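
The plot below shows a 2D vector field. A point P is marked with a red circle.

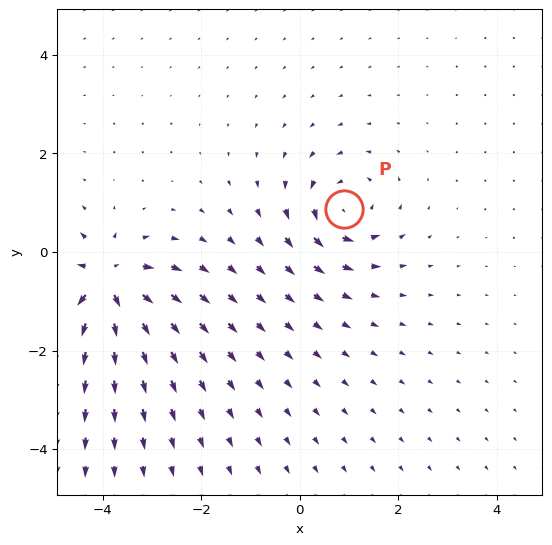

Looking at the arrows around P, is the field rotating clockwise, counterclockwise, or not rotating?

counterclockwise

Near P at (0.9, 0.9) the arrows circulate counterclockwise. The curl (z-component) there is about +5; positive curl means counterclockwise rotation.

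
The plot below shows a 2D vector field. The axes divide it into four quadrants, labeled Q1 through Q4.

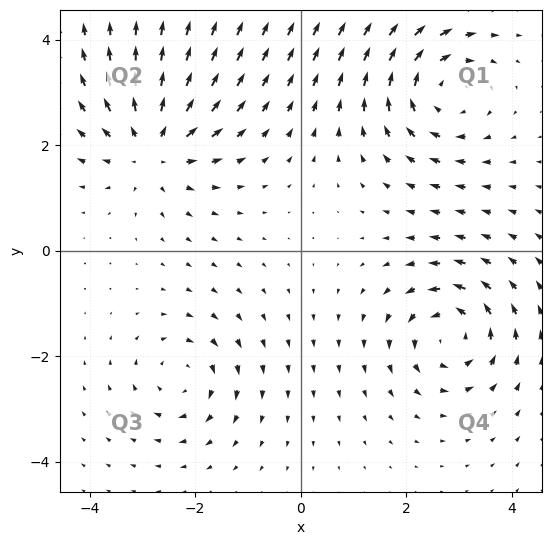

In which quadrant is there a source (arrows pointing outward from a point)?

Q2

The source sits at approximately (-2.8, 2.0), which lies in quadrant Q2. The divergence there is about +5, positive as expected for a source.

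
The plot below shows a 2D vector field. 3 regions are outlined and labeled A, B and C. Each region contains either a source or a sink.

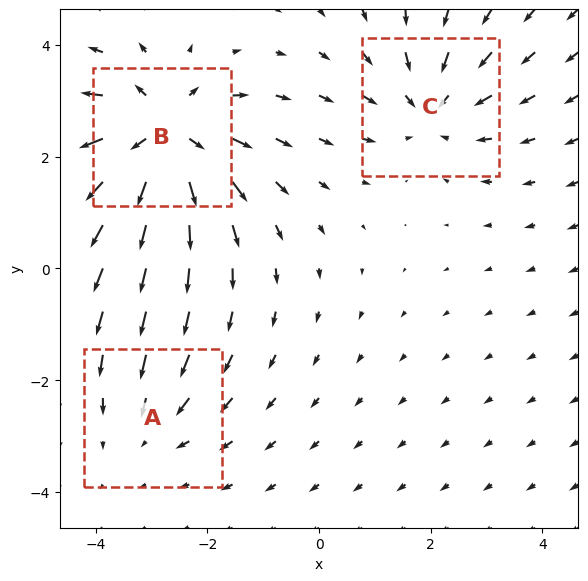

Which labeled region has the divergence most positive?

Divergence at each region's feature centre — A: about -2, B: about +5, C: about -3. Region B is most positive.

B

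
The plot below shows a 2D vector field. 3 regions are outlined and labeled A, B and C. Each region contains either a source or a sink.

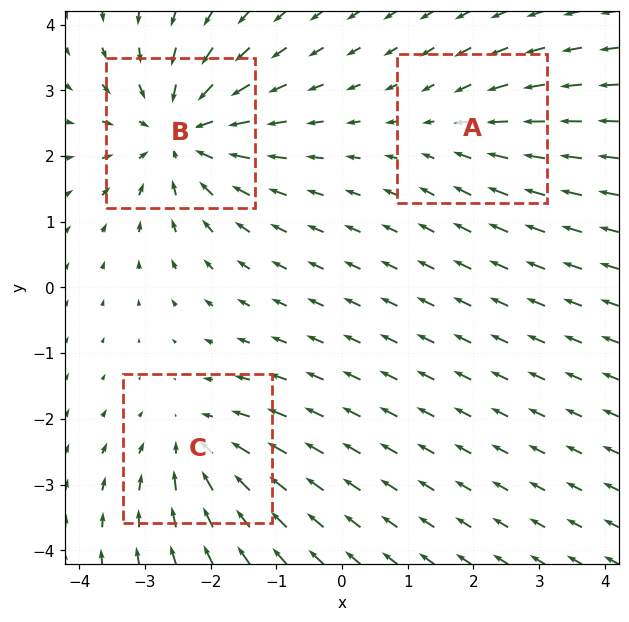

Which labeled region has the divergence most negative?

Divergence at each region's feature centre — A: about -2, B: about -5, C: about -3. Region B is most negative.

B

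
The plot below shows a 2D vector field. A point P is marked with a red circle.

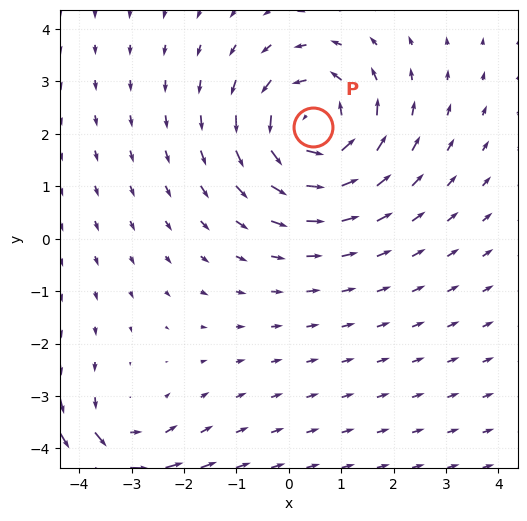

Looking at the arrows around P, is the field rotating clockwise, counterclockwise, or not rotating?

Near P at (0.5, 2.1) the arrows circulate counterclockwise. The curl (z-component) there is about +4; positive curl means counterclockwise rotation.

counterclockwise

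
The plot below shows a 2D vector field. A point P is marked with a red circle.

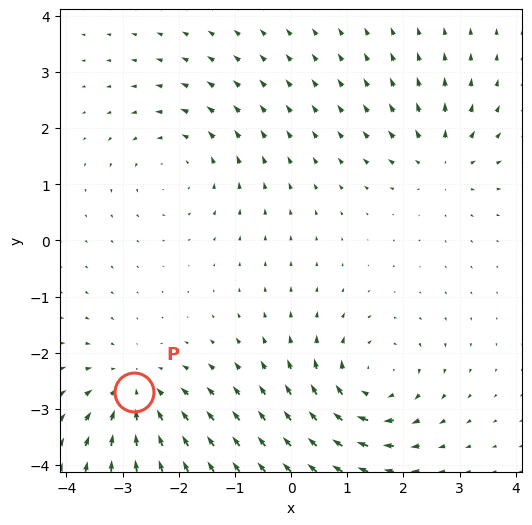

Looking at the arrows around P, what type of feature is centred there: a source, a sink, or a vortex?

sink

At P (-2.8, -2.7) the arrows converge inward. Divergence about -4, curl ≈0 — negative divergence with near-zero curl is a sink.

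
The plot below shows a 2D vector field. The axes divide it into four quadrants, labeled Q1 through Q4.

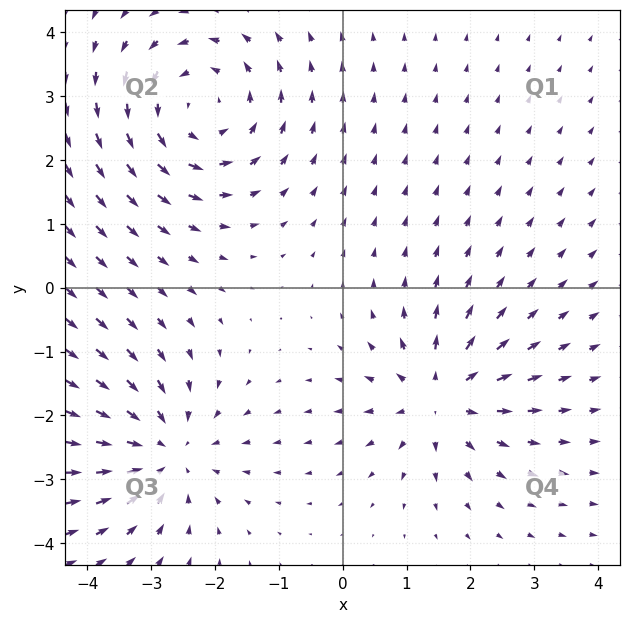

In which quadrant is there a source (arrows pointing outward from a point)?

The source sits at approximately (1.5, -1.7), which lies in quadrant Q4. The divergence there is about +5, positive as expected for a source.

Q4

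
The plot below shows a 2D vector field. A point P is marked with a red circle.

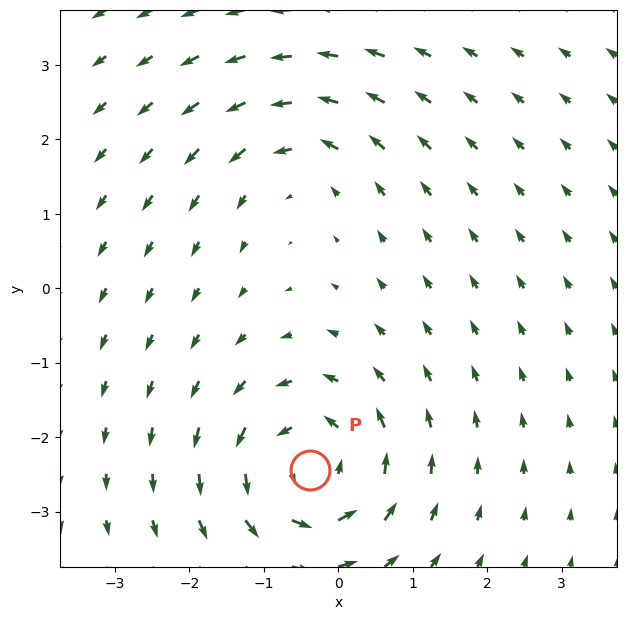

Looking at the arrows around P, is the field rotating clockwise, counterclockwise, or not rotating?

counterclockwise

Near P at (-0.4, -2.4) the arrows circulate counterclockwise. The curl (z-component) there is about +5; positive curl means counterclockwise rotation.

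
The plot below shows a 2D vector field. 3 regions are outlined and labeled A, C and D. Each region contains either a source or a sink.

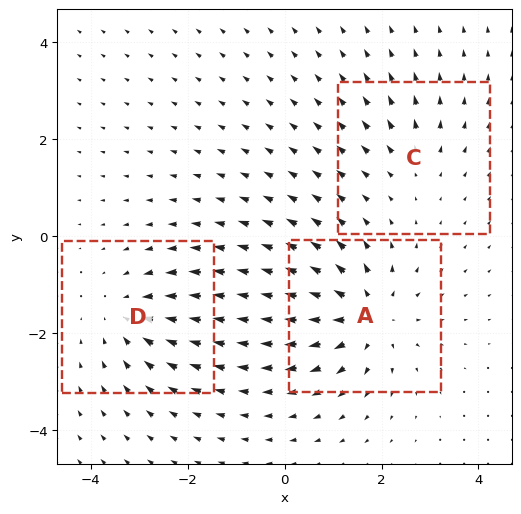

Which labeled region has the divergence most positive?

A

Divergence at each region's feature centre — A: about +5, C: about +2, D: about -3. Region A is most positive.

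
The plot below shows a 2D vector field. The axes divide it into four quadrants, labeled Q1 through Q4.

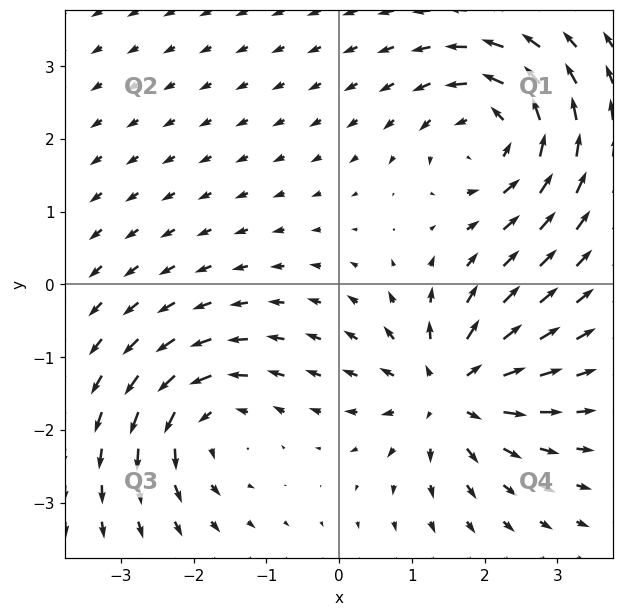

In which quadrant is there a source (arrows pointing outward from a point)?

Q4

The source sits at approximately (1.5, -1.5), which lies in quadrant Q4. The divergence there is about +6, positive as expected for a source.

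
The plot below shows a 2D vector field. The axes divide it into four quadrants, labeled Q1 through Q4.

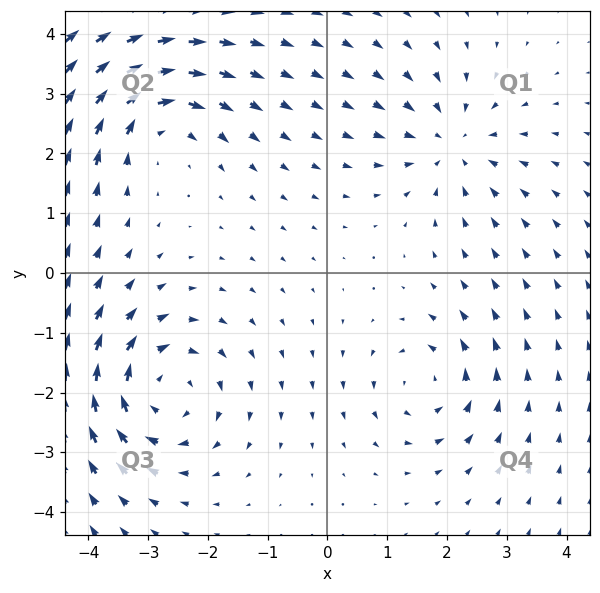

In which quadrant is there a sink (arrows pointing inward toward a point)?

Q1

The sink sits at approximately (2.1, 2.2), which lies in quadrant Q1. The divergence there is about -4, negative as expected for a sink.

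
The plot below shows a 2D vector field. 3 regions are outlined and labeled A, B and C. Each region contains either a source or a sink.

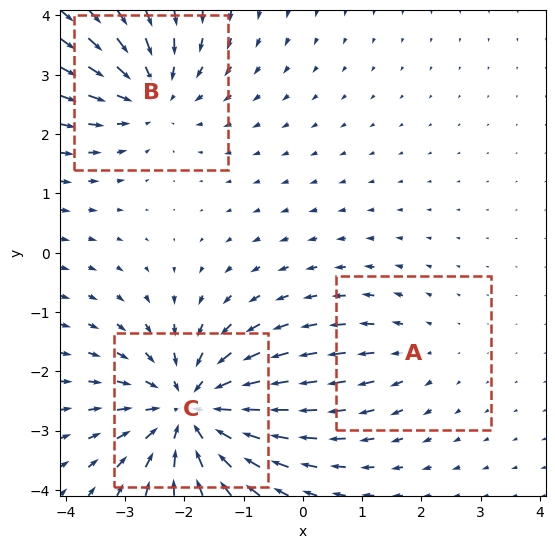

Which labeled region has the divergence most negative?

Divergence at each region's feature centre — A: about +2, B: about -3, C: about -5. Region C is most negative.

C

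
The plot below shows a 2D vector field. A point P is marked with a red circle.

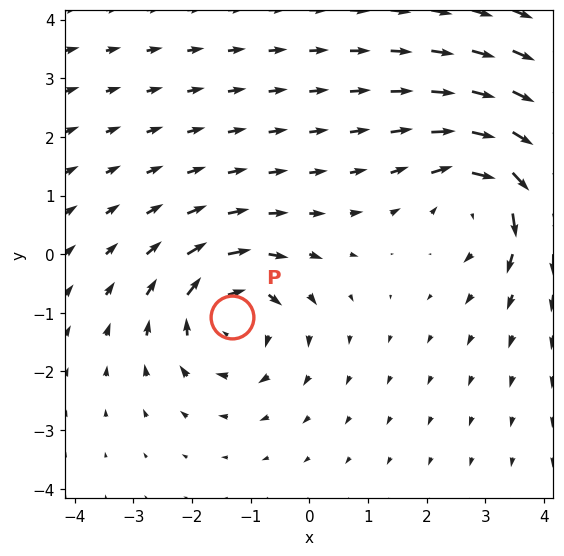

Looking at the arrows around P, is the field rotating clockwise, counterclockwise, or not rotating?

Near P at (-1.3, -1.1) the arrows circulate clockwise. The curl (z-component) there is about -5; negative curl means clockwise rotation.

clockwise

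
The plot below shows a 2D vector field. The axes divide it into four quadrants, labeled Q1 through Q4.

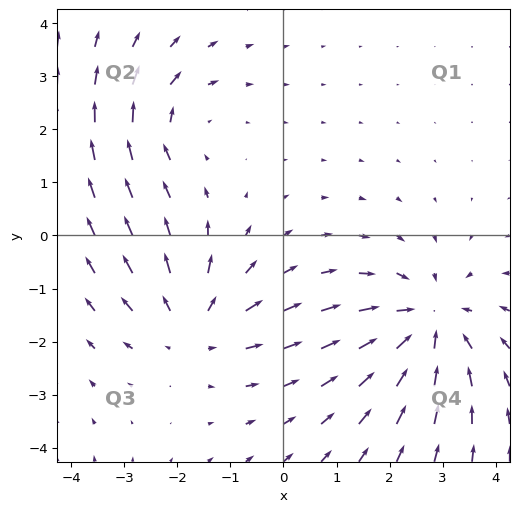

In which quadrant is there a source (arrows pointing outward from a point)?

Q3

The source sits at approximately (-1.7, -1.7), which lies in quadrant Q3. The divergence there is about +3, positive as expected for a source.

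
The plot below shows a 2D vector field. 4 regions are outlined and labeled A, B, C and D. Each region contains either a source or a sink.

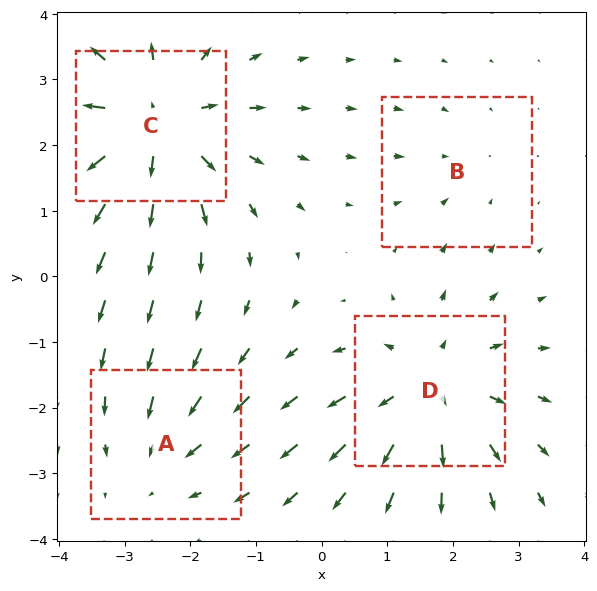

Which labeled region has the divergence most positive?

Divergence at each region's feature centre — A: about -3, B: about -2, C: about +6, D: about +5. Region C is most positive.

C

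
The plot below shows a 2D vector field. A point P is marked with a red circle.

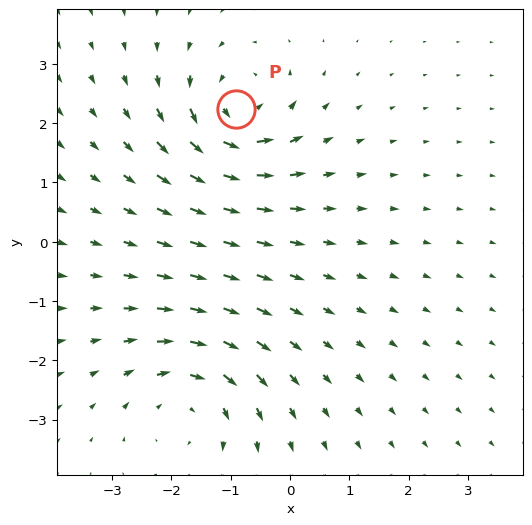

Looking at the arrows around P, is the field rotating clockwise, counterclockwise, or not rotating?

Near P at (-0.9, 2.2) the arrows circulate counterclockwise. The curl (z-component) there is about +6; positive curl means counterclockwise rotation.

counterclockwise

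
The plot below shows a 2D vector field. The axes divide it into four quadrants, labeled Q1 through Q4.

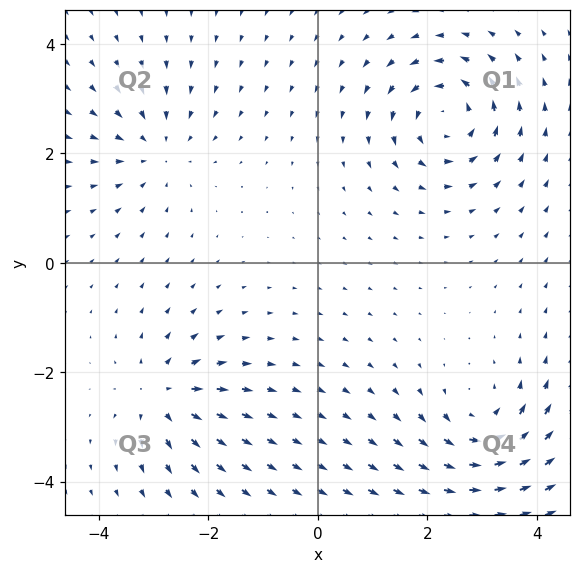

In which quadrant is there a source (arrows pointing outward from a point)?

Q3

The source sits at approximately (-2.8, -2.4), which lies in quadrant Q3. The divergence there is about +5, positive as expected for a source.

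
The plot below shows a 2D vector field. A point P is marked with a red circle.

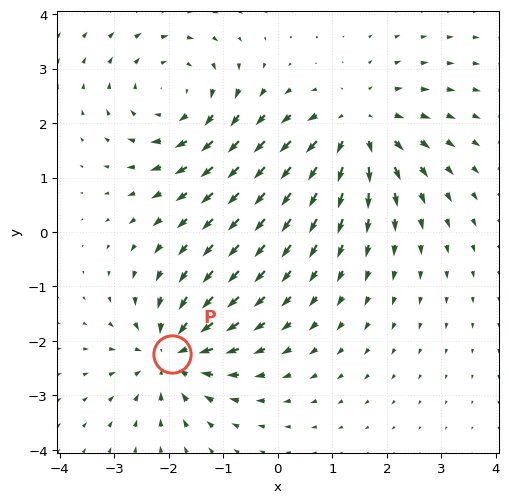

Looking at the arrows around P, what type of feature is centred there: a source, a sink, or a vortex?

sink

At P (-1.9, -2.2) the arrows converge inward. Divergence about -6, curl ≈0 — negative divergence with near-zero curl is a sink.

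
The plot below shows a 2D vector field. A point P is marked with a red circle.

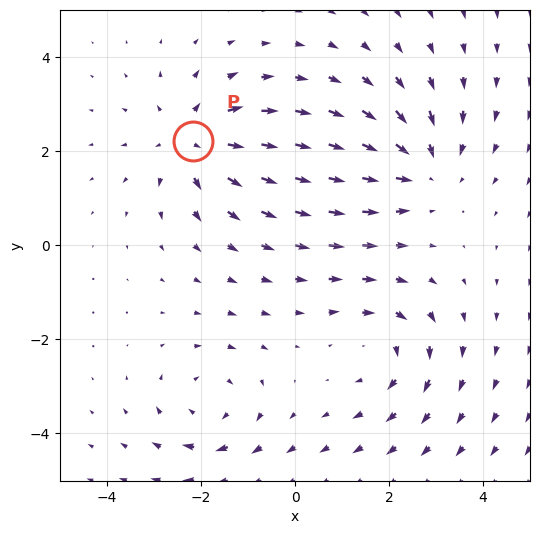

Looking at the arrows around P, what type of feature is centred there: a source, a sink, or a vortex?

At P (-2.2, 2.2) the arrows spread outward. Divergence about +5, curl ≈0 — positive divergence with near-zero curl is a source.

source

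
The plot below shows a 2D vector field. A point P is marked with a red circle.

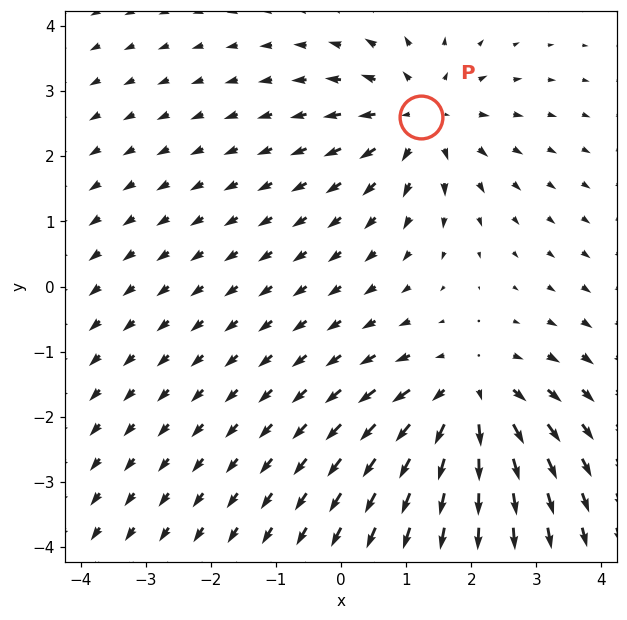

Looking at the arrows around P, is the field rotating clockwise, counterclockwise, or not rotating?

Near P at (1.2, 2.6) the arrows show no circulation. The curl there is ≈0.

not rotating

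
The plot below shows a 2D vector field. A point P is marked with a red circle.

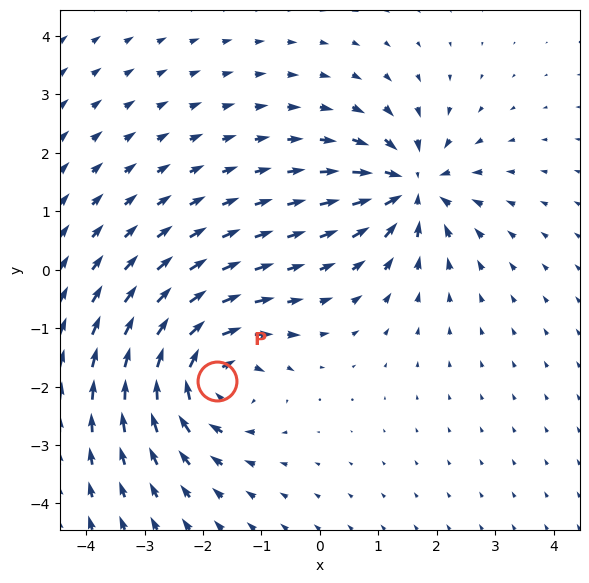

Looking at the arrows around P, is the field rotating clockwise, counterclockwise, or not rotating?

Near P at (-1.8, -1.9) the arrows circulate clockwise. The curl (z-component) there is about -4; negative curl means clockwise rotation.

clockwise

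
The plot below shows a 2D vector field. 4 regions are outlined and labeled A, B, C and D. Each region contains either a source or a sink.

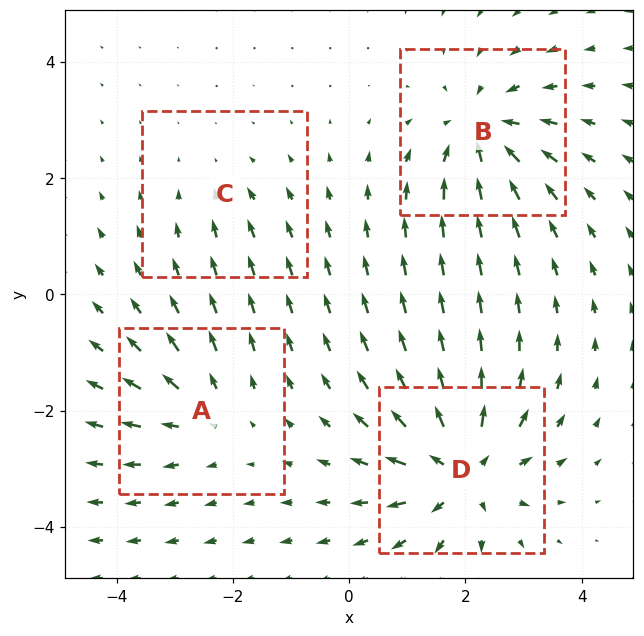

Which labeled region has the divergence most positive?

Divergence at each region's feature centre — A: about +3, B: about -5, C: about -2, D: about +7. Region D is most positive.

D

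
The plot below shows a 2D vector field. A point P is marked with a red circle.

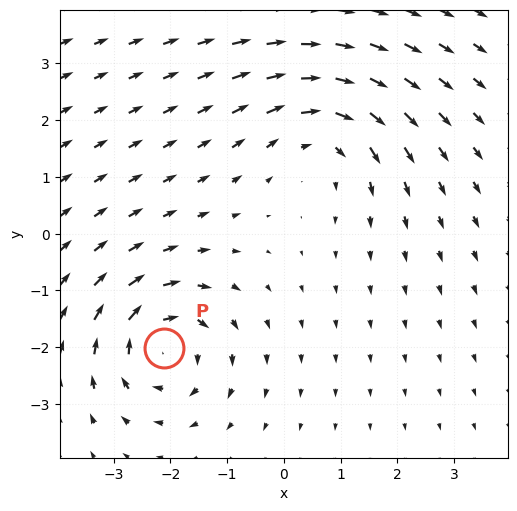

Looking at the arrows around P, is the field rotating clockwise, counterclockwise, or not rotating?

Near P at (-2.1, -2.0) the arrows circulate clockwise. The curl (z-component) there is about -4; negative curl means clockwise rotation.

clockwise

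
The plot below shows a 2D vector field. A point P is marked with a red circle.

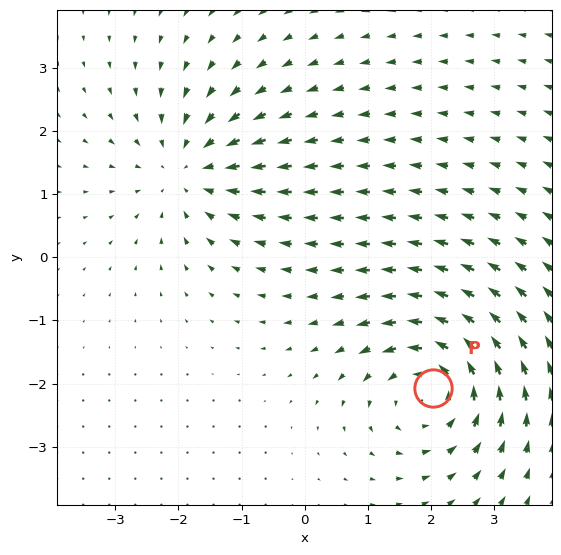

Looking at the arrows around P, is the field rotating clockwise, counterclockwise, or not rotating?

counterclockwise

Near P at (2.0, -2.1) the arrows circulate counterclockwise. The curl (z-component) there is about +5; positive curl means counterclockwise rotation.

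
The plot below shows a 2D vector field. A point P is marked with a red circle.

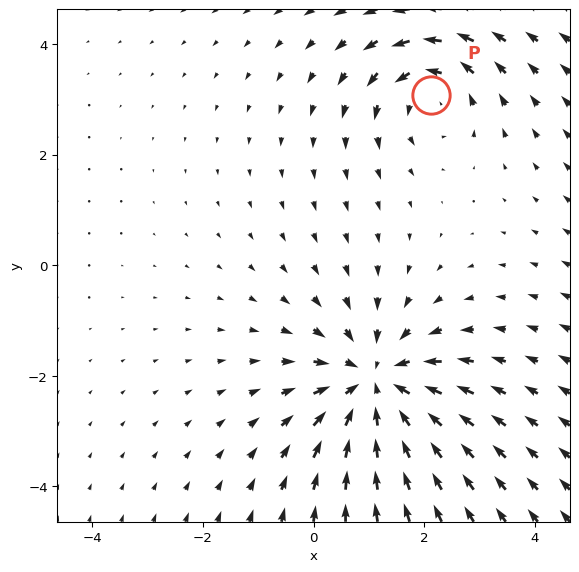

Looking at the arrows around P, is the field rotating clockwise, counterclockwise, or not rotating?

Near P at (2.1, 3.1) the arrows circulate counterclockwise. The curl (z-component) there is about +4; positive curl means counterclockwise rotation.

counterclockwise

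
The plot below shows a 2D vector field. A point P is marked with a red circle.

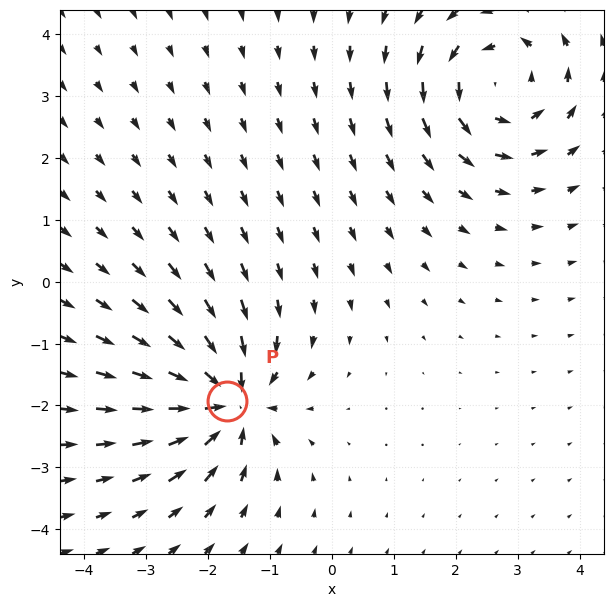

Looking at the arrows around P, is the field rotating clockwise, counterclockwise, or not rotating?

Near P at (-1.7, -1.9) the arrows show no circulation. The curl there is ≈0.

not rotating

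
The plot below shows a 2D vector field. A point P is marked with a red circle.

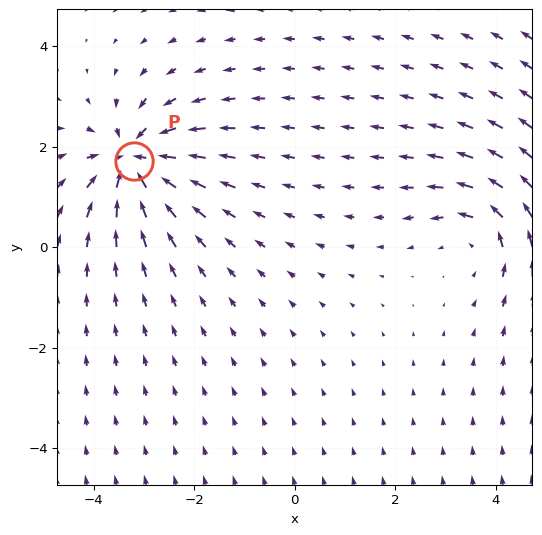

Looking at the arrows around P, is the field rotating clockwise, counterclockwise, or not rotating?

not rotating

Near P at (-3.2, 1.7) the arrows show no circulation. The curl there is ≈0.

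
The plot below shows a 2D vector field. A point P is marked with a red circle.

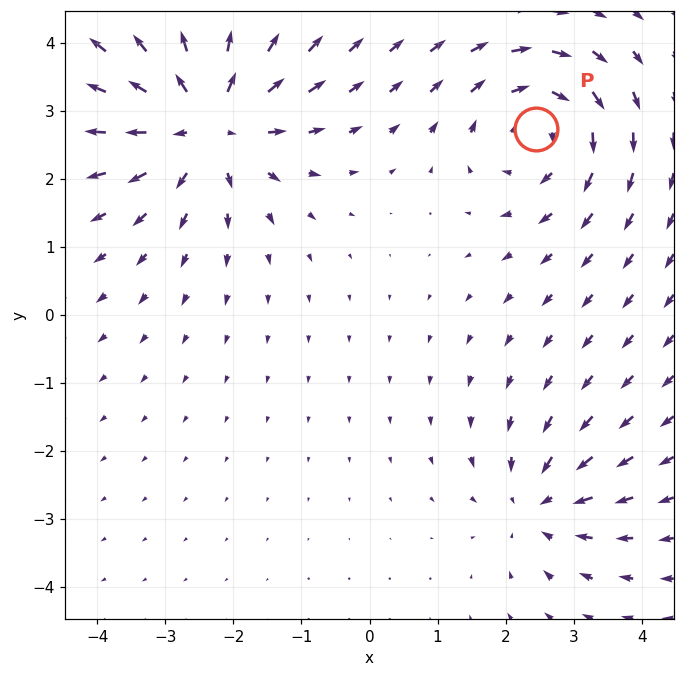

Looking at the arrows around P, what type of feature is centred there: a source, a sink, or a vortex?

vortex

At P (2.5, 2.7) the arrows circulate clockwise. Divergence ≈0, curl about -4 — near-zero divergence with nonzero curl is a vortex.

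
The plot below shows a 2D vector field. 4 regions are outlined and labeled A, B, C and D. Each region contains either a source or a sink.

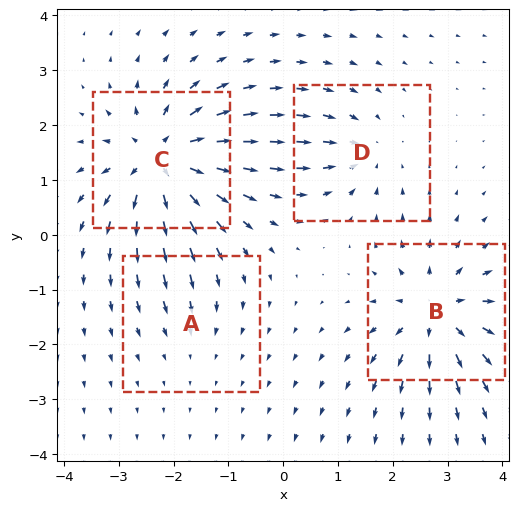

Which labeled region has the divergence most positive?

Divergence at each region's feature centre — A: about -2, B: about +6, C: about +8, D: about -4. Region C is most positive.

C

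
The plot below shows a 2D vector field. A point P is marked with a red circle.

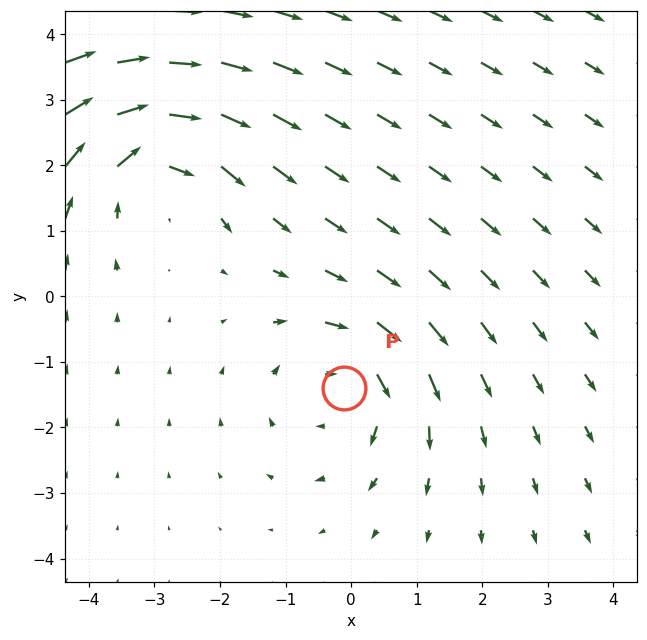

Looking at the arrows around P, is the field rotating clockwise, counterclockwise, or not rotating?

Near P at (-0.1, -1.4) the arrows circulate clockwise. The curl (z-component) there is about -4; negative curl means clockwise rotation.

clockwise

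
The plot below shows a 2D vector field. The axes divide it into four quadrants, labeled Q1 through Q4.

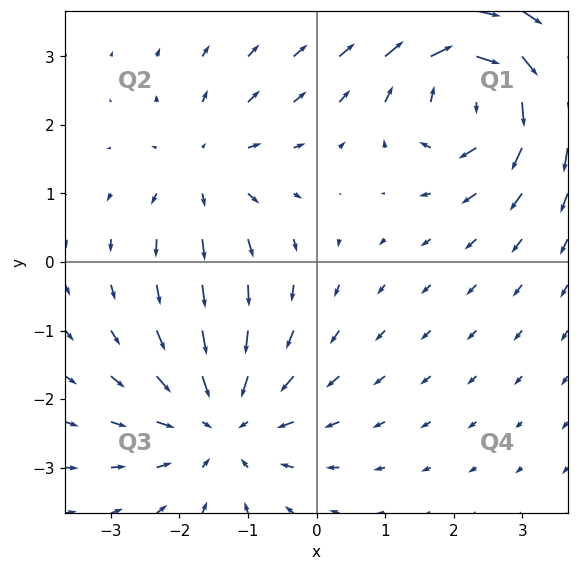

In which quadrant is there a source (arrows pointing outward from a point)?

Q2

The source sits at approximately (-1.6, 1.4), which lies in quadrant Q2. The divergence there is about +3, positive as expected for a source.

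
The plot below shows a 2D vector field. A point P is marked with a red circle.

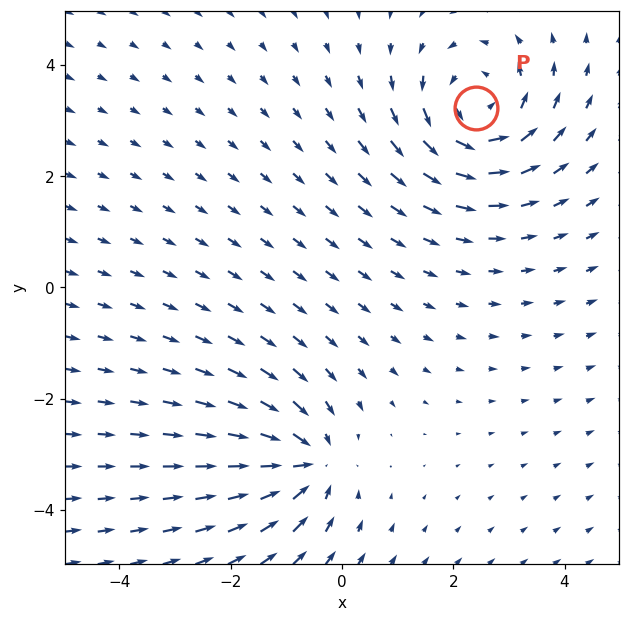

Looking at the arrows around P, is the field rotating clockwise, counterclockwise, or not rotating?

counterclockwise

Near P at (2.4, 3.2) the arrows circulate counterclockwise. The curl (z-component) there is about +4; positive curl means counterclockwise rotation.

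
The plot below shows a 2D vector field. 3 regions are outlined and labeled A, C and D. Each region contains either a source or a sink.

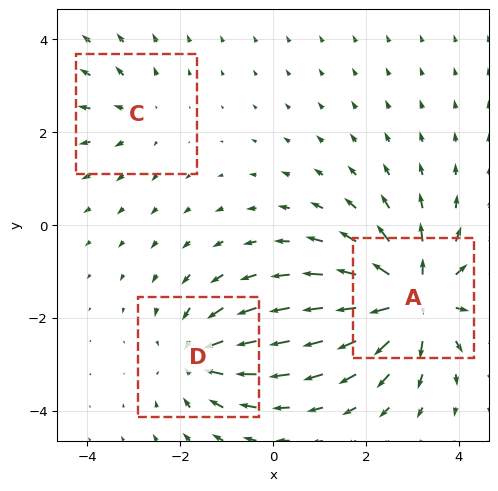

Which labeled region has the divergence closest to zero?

Divergence at each region's feature centre — A: about +5, C: about +2, D: about -3. Region C is closest to zero.

C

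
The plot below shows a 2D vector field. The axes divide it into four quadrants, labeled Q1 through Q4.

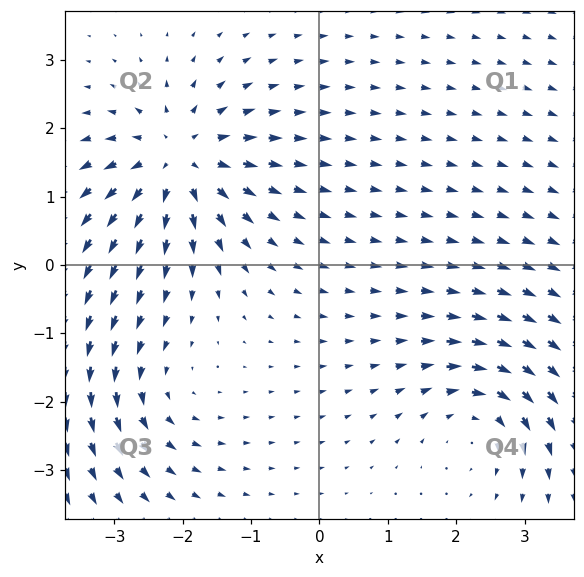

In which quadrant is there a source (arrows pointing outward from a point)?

Q2

The source sits at approximately (-2.1, 1.5), which lies in quadrant Q2. The divergence there is about +6, positive as expected for a source.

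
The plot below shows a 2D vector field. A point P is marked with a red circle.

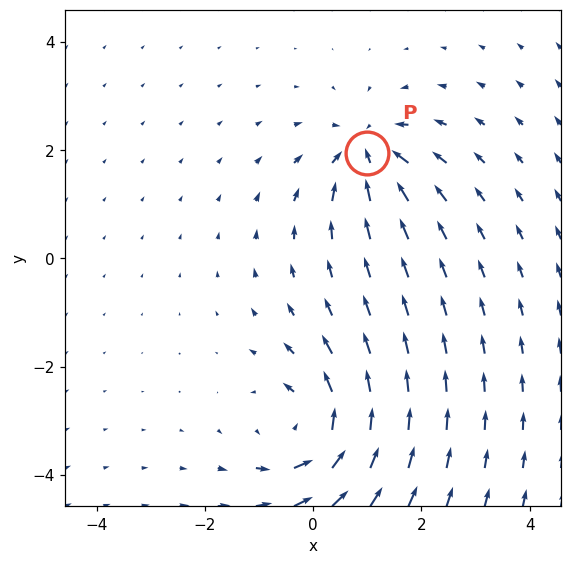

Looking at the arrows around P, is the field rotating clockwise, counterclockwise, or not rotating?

Near P at (1.0, 1.9) the arrows show no circulation. The curl there is ≈0.

not rotating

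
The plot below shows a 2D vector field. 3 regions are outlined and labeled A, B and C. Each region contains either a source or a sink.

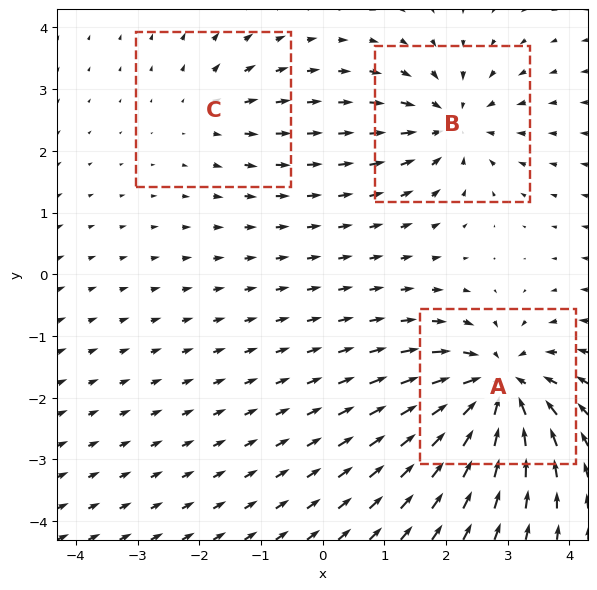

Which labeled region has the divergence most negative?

A

Divergence at each region's feature centre — A: about -6, B: about -4, C: about +2. Region A is most negative.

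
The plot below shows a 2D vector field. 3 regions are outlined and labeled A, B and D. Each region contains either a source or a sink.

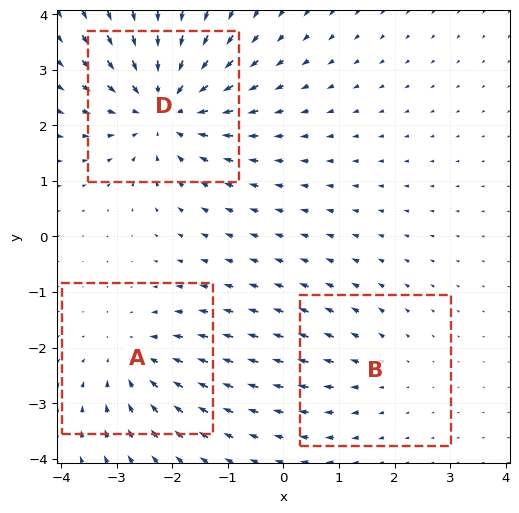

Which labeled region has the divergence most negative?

Divergence at each region's feature centre — A: about -3, B: about +2, D: about -5. Region D is most negative.

D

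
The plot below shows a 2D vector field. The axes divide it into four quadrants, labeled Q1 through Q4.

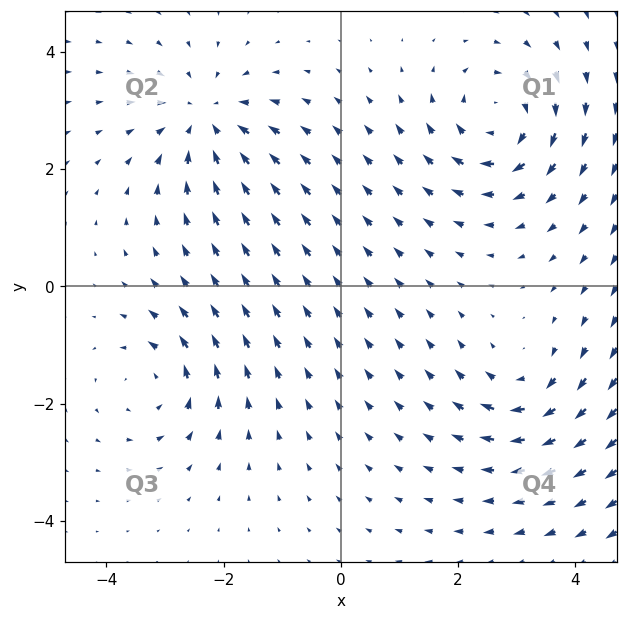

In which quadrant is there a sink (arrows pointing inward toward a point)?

The sink sits at approximately (-2.3, 2.9), which lies in quadrant Q2. The divergence there is about -4, negative as expected for a sink.

Q2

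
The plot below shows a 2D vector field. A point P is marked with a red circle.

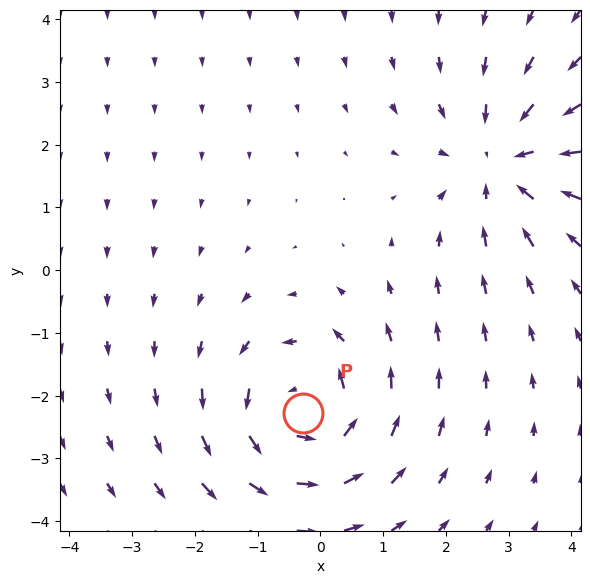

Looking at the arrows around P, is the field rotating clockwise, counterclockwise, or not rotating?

Near P at (-0.3, -2.3) the arrows circulate counterclockwise. The curl (z-component) there is about +4; positive curl means counterclockwise rotation.

counterclockwise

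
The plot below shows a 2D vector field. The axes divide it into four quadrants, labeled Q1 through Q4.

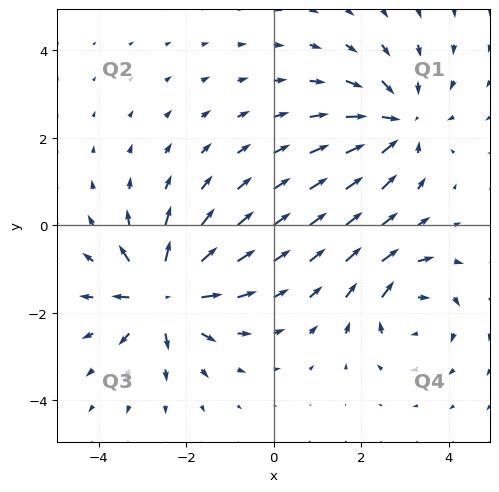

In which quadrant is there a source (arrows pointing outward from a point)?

The source sits at approximately (-2.5, -1.6), which lies in quadrant Q3. The divergence there is about +7, positive as expected for a source.

Q3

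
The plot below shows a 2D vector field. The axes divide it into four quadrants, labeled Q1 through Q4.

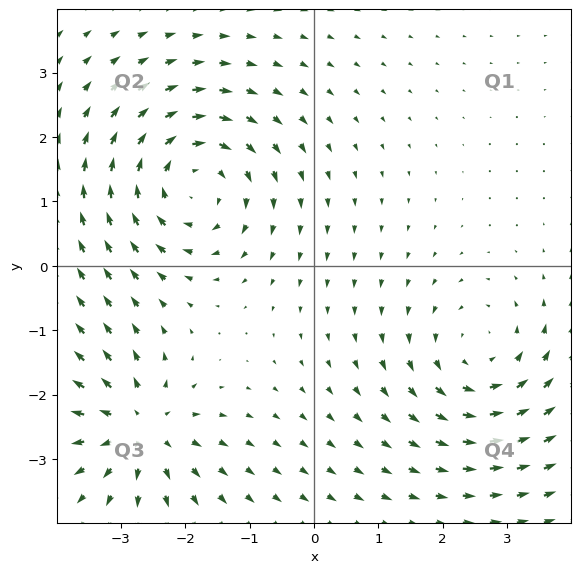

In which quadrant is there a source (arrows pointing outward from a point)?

Q3

The source sits at approximately (-2.7, -2.5), which lies in quadrant Q3. The divergence there is about +4, positive as expected for a source.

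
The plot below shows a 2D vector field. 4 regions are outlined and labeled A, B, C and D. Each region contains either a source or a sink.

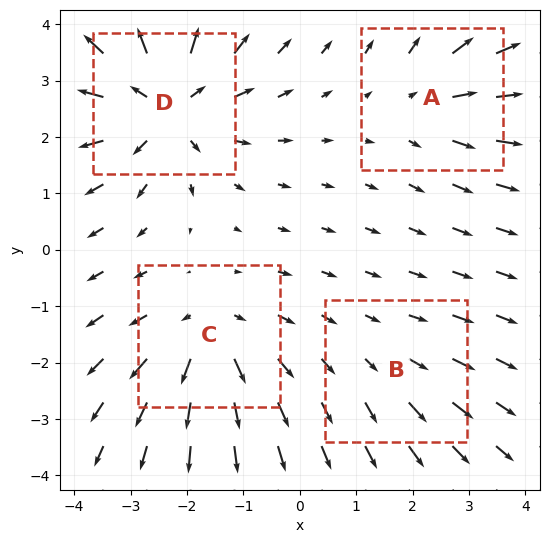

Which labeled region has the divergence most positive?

D

Divergence at each region's feature centre — A: about +3, B: about +2, C: about +5, D: about +7. Region D is most positive.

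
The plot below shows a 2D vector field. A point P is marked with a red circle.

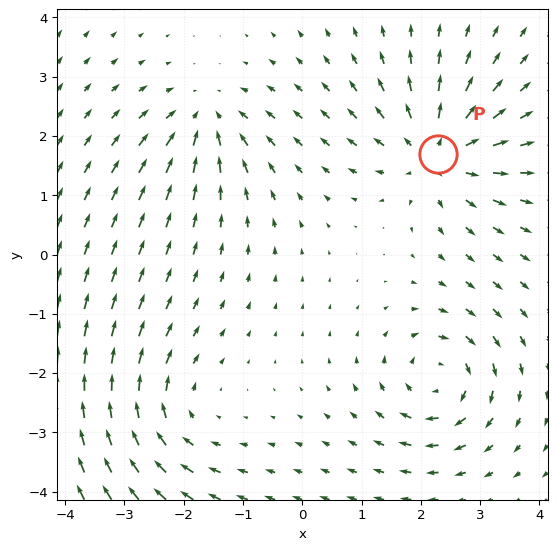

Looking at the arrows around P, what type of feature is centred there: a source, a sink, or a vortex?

At P (2.3, 1.7) the arrows spread outward. Divergence about +5, curl ≈0 — positive divergence with near-zero curl is a source.

source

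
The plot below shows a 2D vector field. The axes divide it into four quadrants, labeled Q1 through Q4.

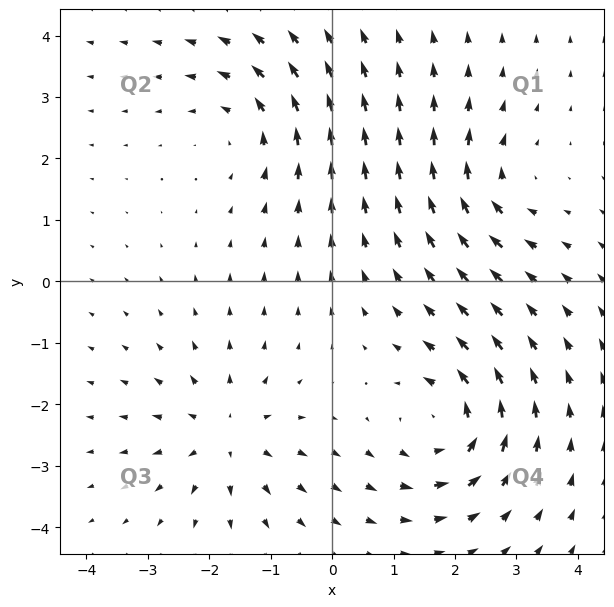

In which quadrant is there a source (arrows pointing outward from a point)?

Q3

The source sits at approximately (-1.7, -2.5), which lies in quadrant Q3. The divergence there is about +4, positive as expected for a source.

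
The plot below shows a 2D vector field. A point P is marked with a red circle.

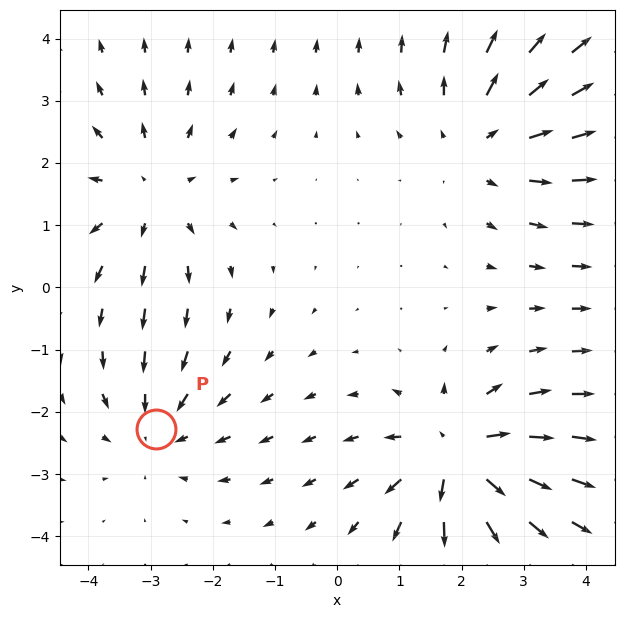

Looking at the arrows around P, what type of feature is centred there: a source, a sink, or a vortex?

At P (-2.9, -2.3) the arrows converge inward. Divergence about -3, curl ≈0 — negative divergence with near-zero curl is a sink.

sink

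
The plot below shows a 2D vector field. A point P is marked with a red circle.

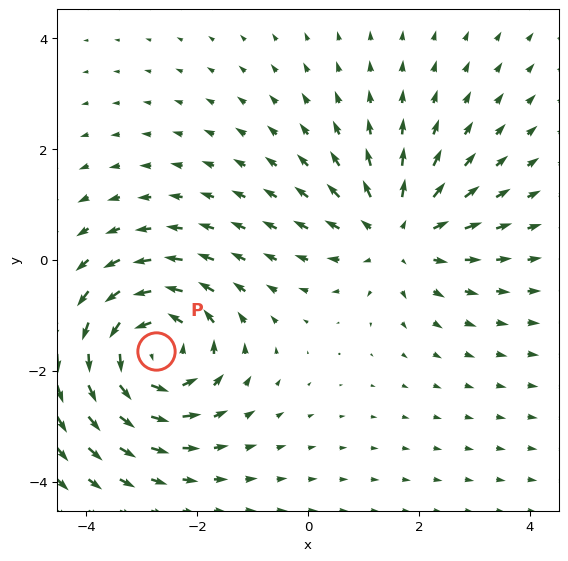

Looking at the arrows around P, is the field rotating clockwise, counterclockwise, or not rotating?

counterclockwise

Near P at (-2.7, -1.6) the arrows circulate counterclockwise. The curl (z-component) there is about +4; positive curl means counterclockwise rotation.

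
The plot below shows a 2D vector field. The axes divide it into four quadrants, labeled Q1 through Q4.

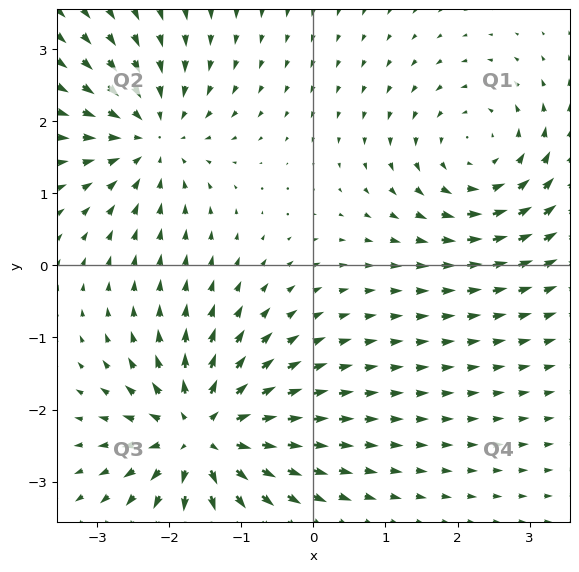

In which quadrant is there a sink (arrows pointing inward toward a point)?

The sink sits at approximately (-2.2, 1.8), which lies in quadrant Q2. The divergence there is about -4, negative as expected for a sink.

Q2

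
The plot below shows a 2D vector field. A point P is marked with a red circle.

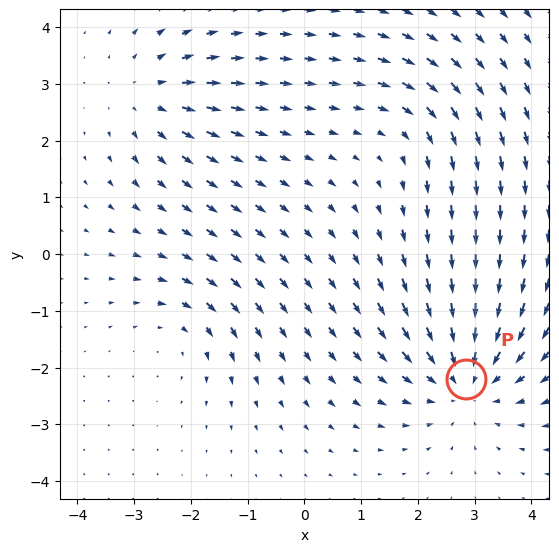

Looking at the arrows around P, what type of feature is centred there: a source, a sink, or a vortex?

sink

At P (2.9, -2.2) the arrows converge inward. Divergence about -4, curl ≈0 — negative divergence with near-zero curl is a sink.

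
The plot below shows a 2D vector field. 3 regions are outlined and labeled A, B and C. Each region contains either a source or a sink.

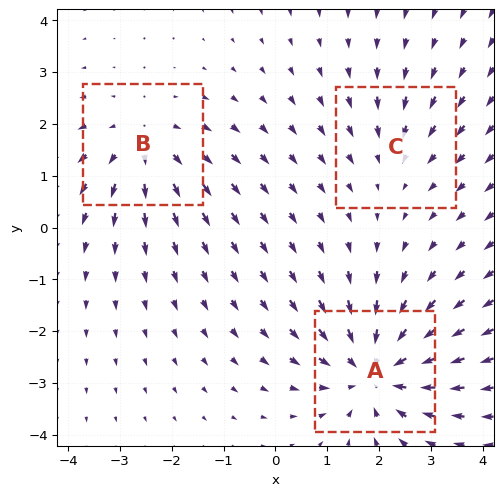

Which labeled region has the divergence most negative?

A

Divergence at each region's feature centre — A: about -5, B: about +3, C: about -2. Region A is most negative.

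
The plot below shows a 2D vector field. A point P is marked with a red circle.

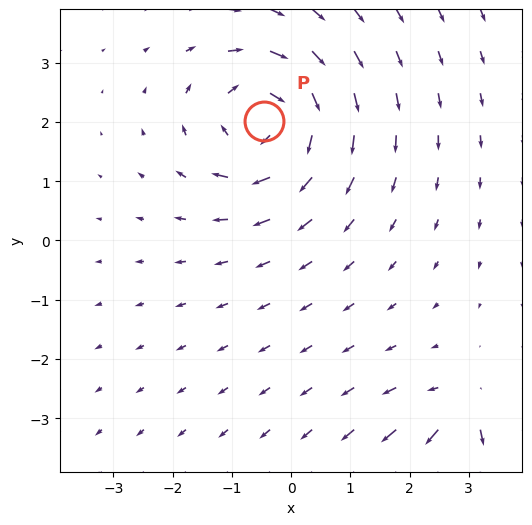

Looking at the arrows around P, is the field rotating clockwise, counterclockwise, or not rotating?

Near P at (-0.5, 2.0) the arrows circulate clockwise. The curl (z-component) there is about -5; negative curl means clockwise rotation.

clockwise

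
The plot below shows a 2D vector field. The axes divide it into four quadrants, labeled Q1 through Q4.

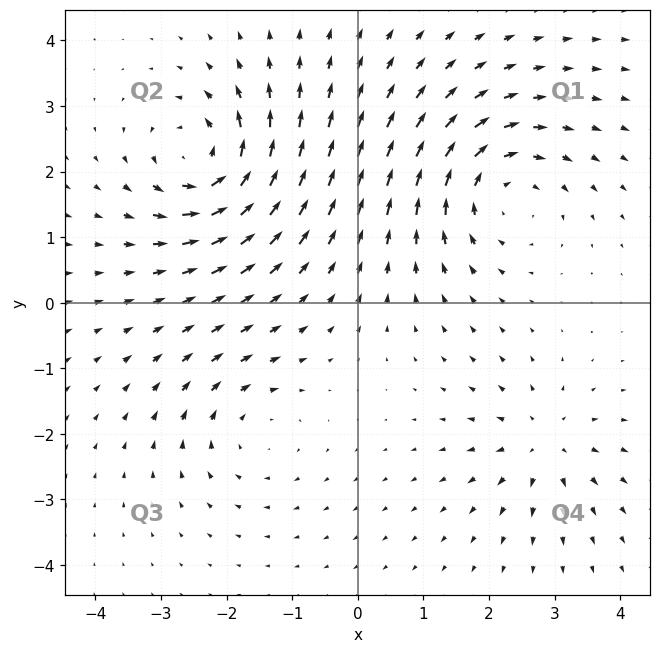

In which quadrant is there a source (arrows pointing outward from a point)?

Q4

The source sits at approximately (2.8, -2.1), which lies in quadrant Q4. The divergence there is about +4, positive as expected for a source.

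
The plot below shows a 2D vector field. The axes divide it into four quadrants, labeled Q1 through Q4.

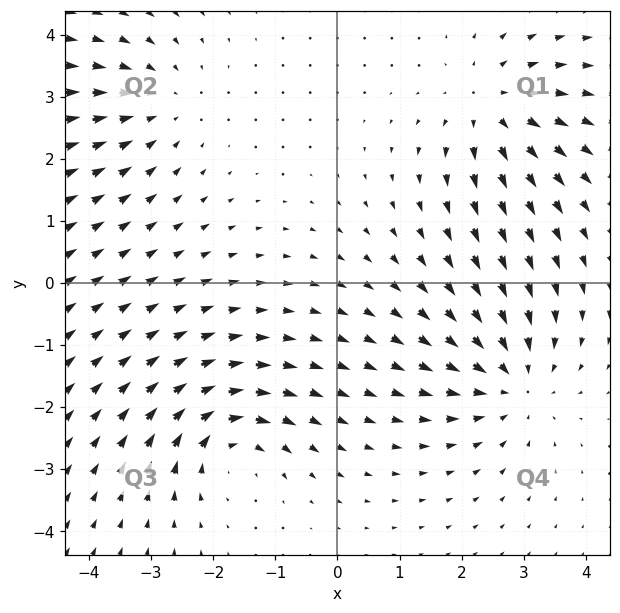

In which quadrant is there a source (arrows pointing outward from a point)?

Q1

The source sits at approximately (2.5, 2.8), which lies in quadrant Q1. The divergence there is about +4, positive as expected for a source.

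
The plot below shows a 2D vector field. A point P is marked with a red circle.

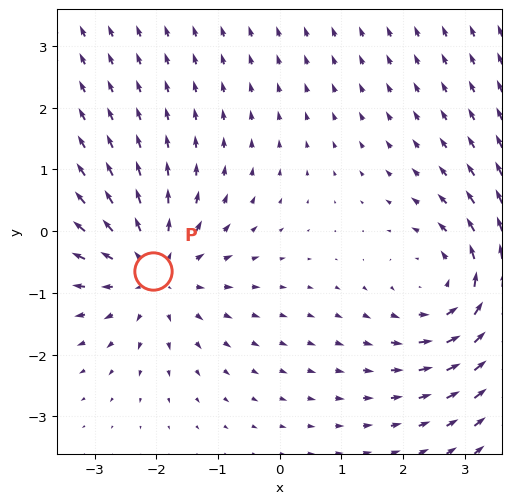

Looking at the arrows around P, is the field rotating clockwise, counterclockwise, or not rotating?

not rotating

Near P at (-2.0, -0.6) the arrows show no circulation. The curl there is ≈0.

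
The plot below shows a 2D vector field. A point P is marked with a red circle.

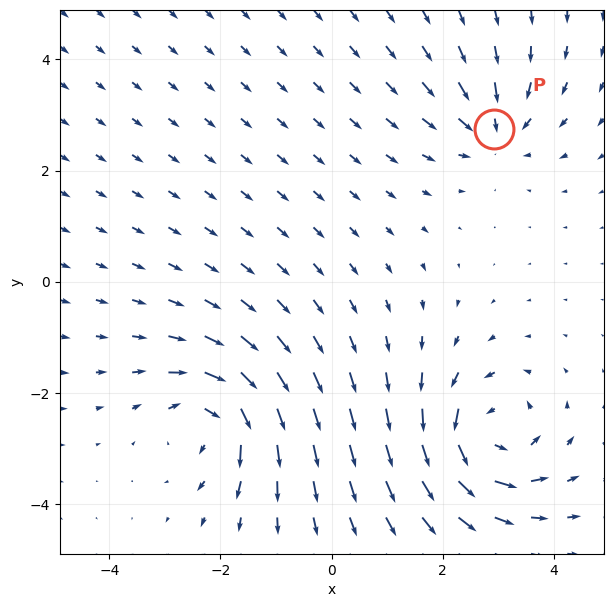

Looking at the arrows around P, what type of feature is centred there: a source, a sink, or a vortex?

sink

At P (2.9, 2.7) the arrows converge inward. Divergence about -4, curl ≈0 — negative divergence with near-zero curl is a sink.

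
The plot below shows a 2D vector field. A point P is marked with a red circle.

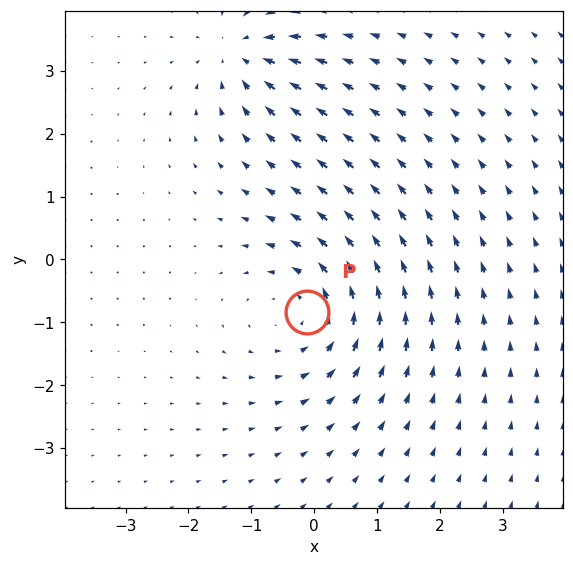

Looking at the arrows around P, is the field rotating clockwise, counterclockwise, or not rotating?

counterclockwise

Near P at (-0.1, -0.8) the arrows circulate counterclockwise. The curl (z-component) there is about +4; positive curl means counterclockwise rotation.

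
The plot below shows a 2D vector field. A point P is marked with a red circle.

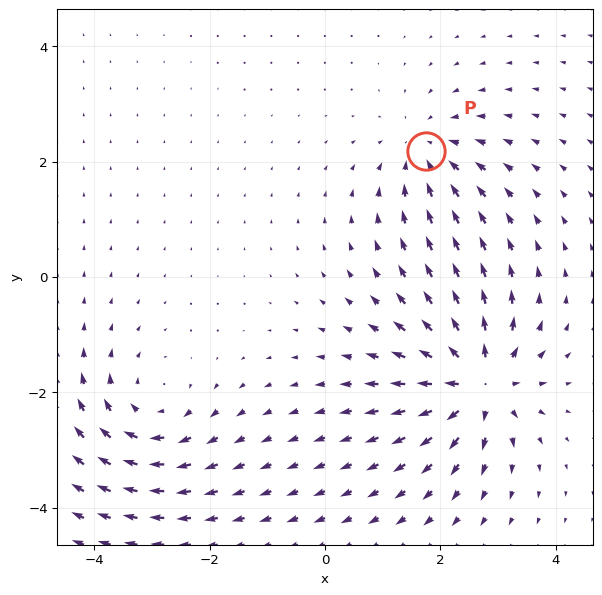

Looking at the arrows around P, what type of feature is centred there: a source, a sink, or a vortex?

sink

At P (1.7, 2.2) the arrows converge inward. Divergence about -4, curl ≈0 — negative divergence with near-zero curl is a sink.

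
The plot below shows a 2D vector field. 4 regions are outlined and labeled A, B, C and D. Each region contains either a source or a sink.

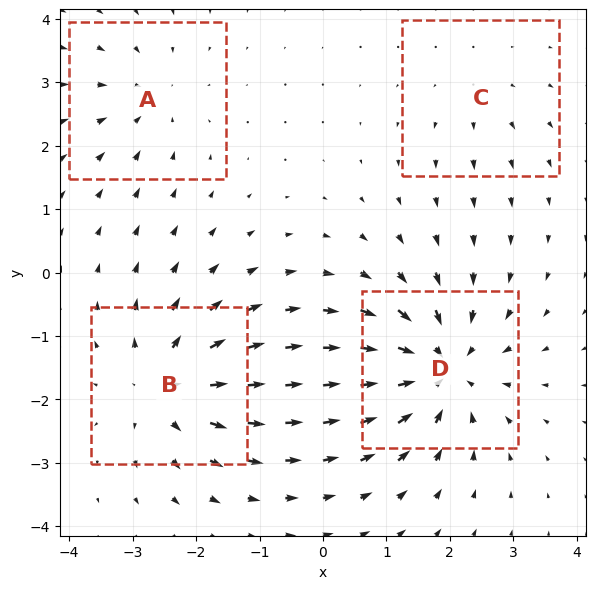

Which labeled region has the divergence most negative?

Divergence at each region's feature centre — A: about -3, B: about +6, C: about +2, D: about -7. Region D is most negative.

D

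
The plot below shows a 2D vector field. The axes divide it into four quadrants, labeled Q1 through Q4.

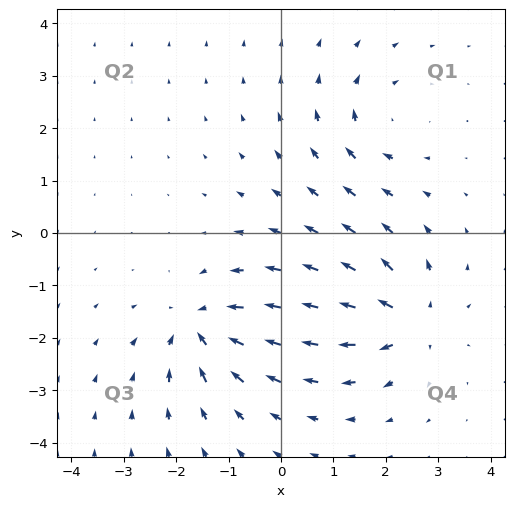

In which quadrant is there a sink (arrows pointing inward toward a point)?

Q3

The sink sits at approximately (-1.5, -1.8), which lies in quadrant Q3. The divergence there is about -5, negative as expected for a sink.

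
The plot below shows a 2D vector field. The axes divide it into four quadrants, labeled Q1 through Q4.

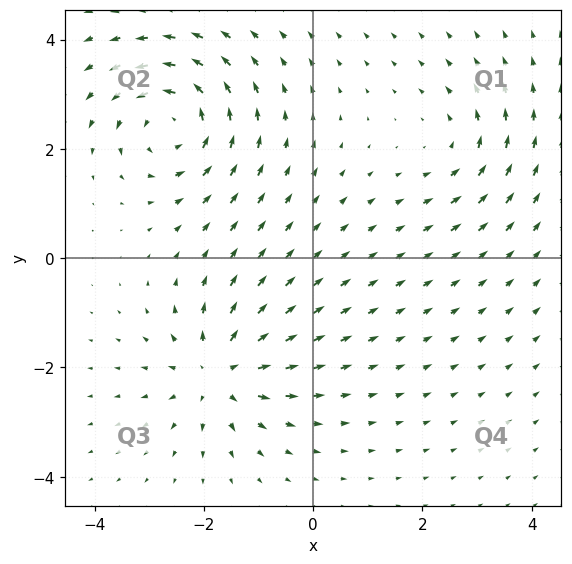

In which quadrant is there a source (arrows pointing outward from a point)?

The source sits at approximately (-1.7, -2.1), which lies in quadrant Q3. The divergence there is about +4, positive as expected for a source.

Q3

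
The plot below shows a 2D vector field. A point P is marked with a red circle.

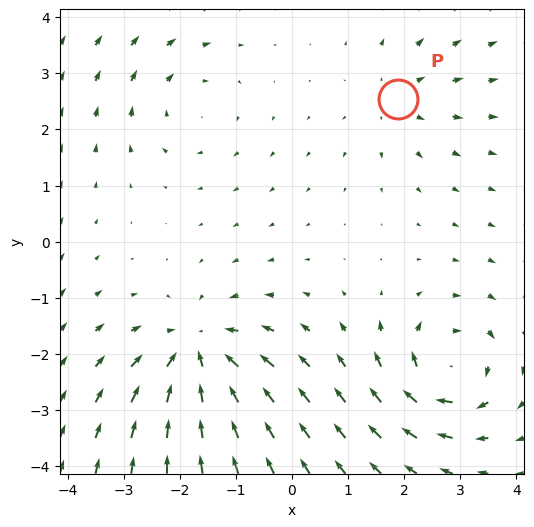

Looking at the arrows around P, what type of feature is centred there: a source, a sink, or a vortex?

At P (1.9, 2.5) the arrows spread outward. Divergence about +3, curl ≈0 — positive divergence with near-zero curl is a source.

source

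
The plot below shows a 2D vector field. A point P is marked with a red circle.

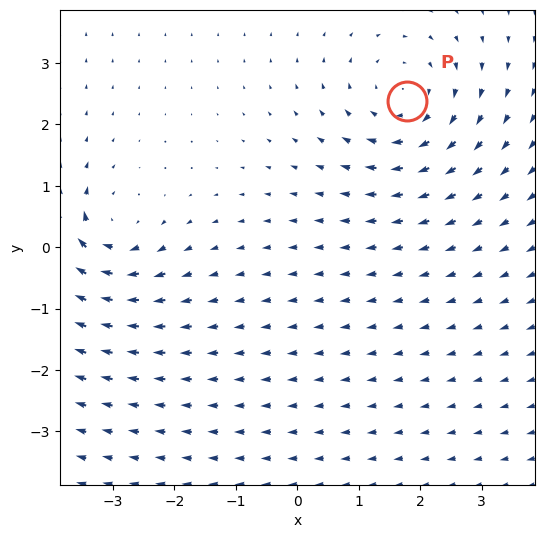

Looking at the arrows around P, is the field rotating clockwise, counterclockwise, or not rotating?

Near P at (1.8, 2.4) the arrows circulate clockwise. The curl (z-component) there is about -4; negative curl means clockwise rotation.

clockwise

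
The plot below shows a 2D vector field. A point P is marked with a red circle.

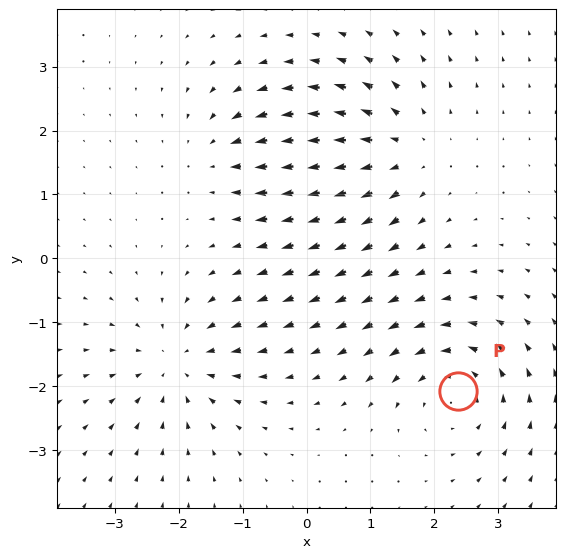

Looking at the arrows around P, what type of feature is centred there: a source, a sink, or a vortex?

vortex

At P (2.4, -2.1) the arrows circulate counterclockwise. Divergence ≈0, curl about +5 — near-zero divergence with nonzero curl is a vortex.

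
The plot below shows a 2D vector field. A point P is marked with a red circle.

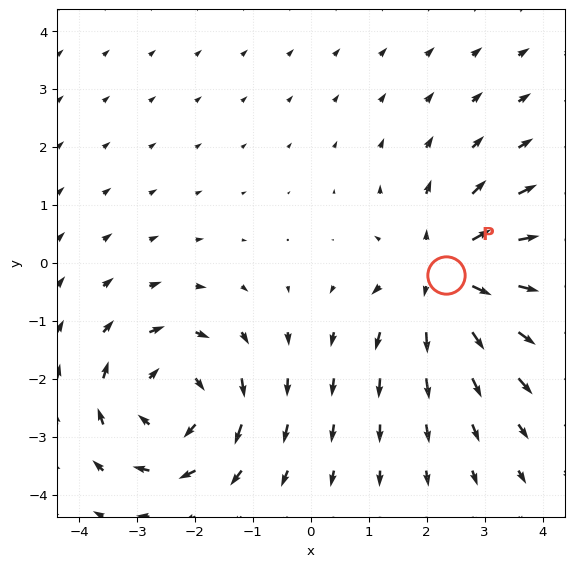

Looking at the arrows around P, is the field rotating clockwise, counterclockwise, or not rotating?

Near P at (2.3, -0.2) the arrows show no circulation. The curl there is ≈0.

not rotating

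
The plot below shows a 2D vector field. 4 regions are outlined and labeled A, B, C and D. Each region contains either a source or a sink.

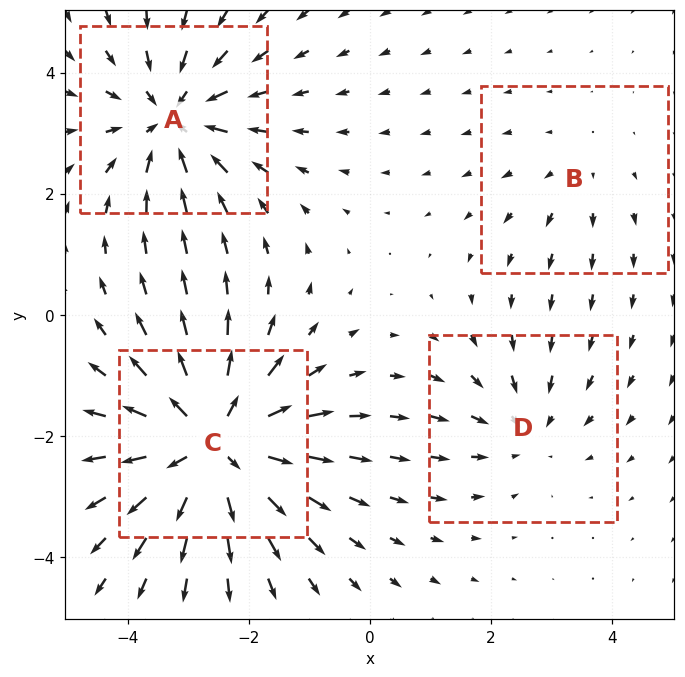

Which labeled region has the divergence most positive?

C

Divergence at each region's feature centre — A: about -5, B: about +2, C: about +6, D: about -3. Region C is most positive.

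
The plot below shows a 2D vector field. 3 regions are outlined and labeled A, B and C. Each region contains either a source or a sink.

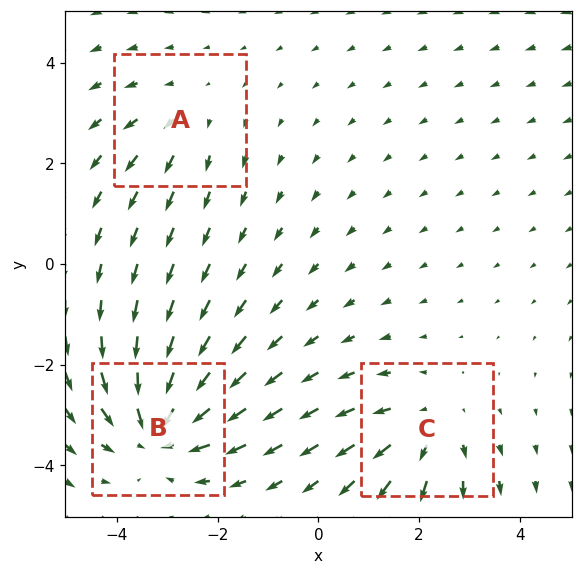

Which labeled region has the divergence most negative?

Divergence at each region's feature centre — A: about +2, B: about -4, C: about +3. Region B is most negative.

B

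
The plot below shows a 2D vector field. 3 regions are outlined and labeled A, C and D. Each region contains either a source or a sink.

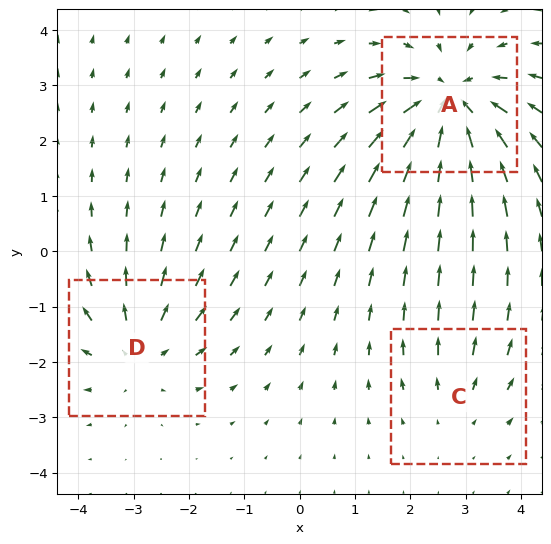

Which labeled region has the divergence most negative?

Divergence at each region's feature centre — A: about -5, C: about +2, D: about +3. Region A is most negative.

A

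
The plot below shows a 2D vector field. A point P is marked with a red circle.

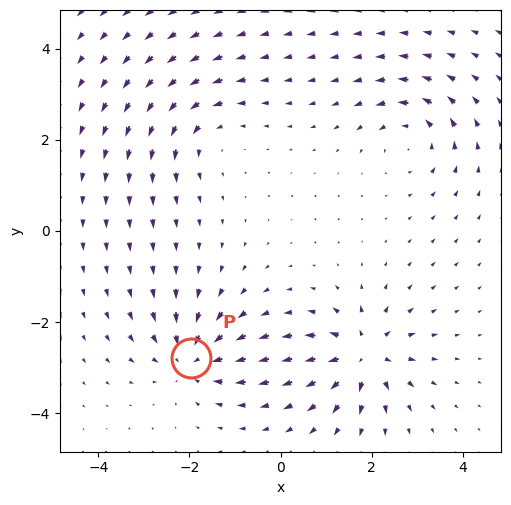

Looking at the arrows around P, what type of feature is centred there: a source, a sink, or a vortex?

sink

At P (-2.0, -2.8) the arrows converge inward. Divergence about -6, curl ≈0 — negative divergence with near-zero curl is a sink.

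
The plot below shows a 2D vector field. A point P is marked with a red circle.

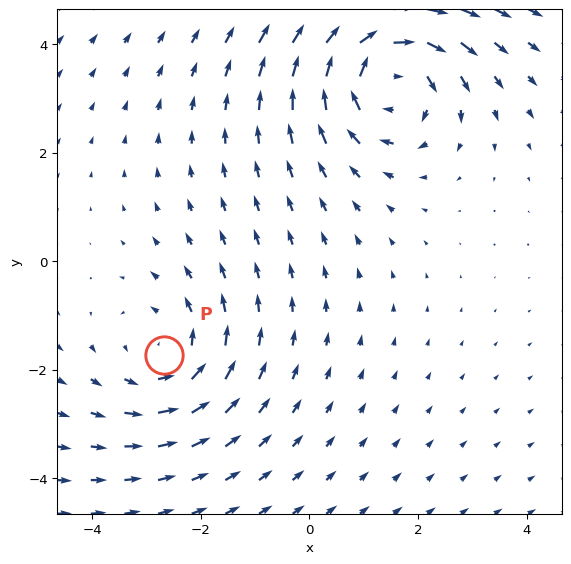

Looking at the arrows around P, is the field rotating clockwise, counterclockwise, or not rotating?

Near P at (-2.7, -1.7) the arrows circulate counterclockwise. The curl (z-component) there is about +3; positive curl means counterclockwise rotation.

counterclockwise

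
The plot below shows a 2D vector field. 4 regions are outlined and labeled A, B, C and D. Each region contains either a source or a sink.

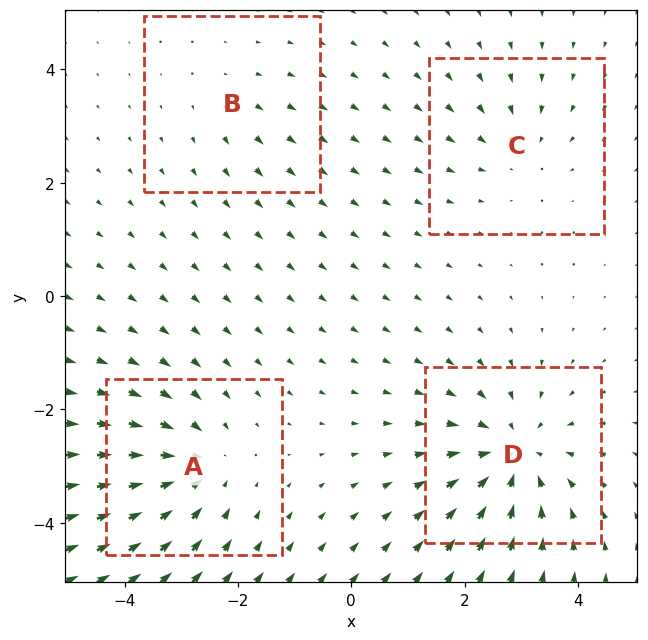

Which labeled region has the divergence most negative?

Divergence at each region's feature centre — A: about -5, B: about +2, C: about -3, D: about -6. Region D is most negative.

D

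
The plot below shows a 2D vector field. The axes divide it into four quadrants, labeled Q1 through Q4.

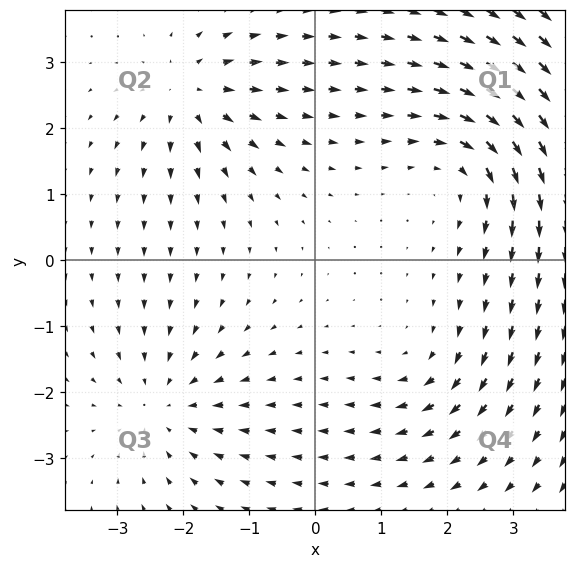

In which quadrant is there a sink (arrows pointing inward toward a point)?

Q3

The sink sits at approximately (-2.3, -2.2), which lies in quadrant Q3. The divergence there is about -4, negative as expected for a sink.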